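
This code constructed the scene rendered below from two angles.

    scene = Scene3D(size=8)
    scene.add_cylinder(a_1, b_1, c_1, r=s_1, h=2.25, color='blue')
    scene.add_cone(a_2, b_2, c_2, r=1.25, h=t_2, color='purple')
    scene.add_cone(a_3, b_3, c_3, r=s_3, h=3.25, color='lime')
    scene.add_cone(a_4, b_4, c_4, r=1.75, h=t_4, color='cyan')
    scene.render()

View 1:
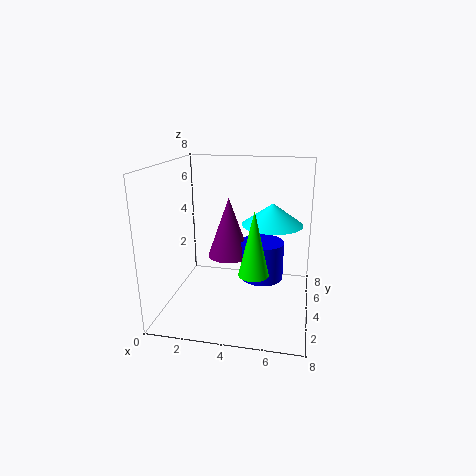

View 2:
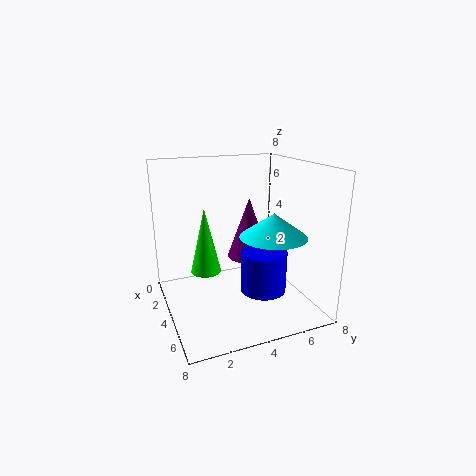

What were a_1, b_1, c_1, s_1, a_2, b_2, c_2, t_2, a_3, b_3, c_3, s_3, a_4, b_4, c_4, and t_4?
a_1 = 5.25, b_1 = 5, c_1 = 1.25, s_1 = 1.25, a_2 = 3.25, b_2 = 5, c_2 = 2.5, t_2 = 3.5, a_3 = 5.25, b_3 = 1.75, c_3 = 3, s_3 = 0.75, a_4 = 5.75, b_4 = 5.25, c_4 = 4.5, t_4 = 1.25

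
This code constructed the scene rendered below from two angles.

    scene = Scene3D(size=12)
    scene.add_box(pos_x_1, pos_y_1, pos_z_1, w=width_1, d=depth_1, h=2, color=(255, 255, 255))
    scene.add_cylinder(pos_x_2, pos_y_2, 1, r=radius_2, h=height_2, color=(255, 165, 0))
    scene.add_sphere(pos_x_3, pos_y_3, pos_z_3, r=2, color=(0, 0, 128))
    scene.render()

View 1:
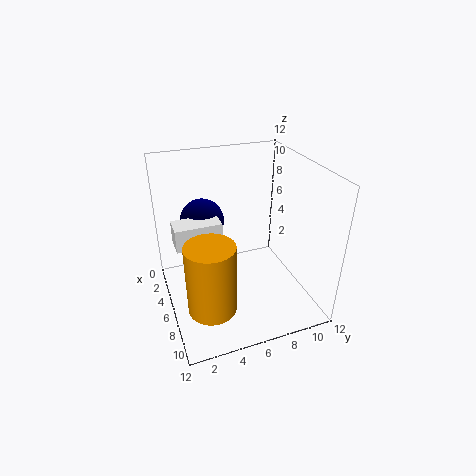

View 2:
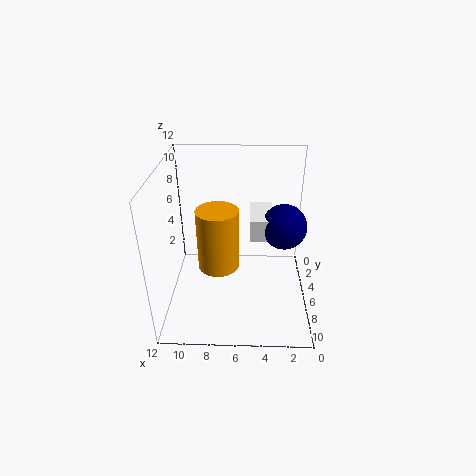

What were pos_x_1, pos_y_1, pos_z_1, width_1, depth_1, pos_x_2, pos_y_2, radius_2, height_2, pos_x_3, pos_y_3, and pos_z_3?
pos_x_1 = 3
pos_y_1 = 1
pos_z_1 = 5
width_1 = 2
depth_1 = 4
pos_x_2 = 8
pos_y_2 = 3
radius_2 = 2
height_2 = 6
pos_x_3 = 2
pos_y_3 = 4
pos_z_3 = 6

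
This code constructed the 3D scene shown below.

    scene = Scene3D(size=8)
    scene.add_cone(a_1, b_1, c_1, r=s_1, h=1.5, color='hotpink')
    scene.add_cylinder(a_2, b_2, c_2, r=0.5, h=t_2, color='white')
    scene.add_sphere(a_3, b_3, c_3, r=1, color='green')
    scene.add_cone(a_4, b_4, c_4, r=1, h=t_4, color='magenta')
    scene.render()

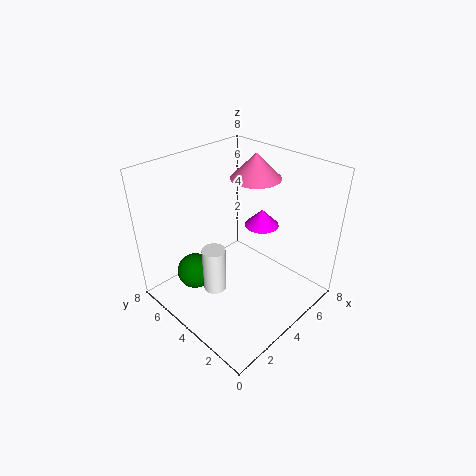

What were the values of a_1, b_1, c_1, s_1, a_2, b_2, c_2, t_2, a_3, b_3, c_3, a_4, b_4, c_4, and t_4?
a_1 = 6.5; b_1 = 5; c_1 = 6.5; s_1 = 1.5; a_2 = 0.5; b_2 = 2; c_2 = 4; t_2 = 2; a_3 = 2; b_3 = 5.5; c_3 = 2; a_4 = 6; b_4 = 4; c_4 = 4; t_4 = 1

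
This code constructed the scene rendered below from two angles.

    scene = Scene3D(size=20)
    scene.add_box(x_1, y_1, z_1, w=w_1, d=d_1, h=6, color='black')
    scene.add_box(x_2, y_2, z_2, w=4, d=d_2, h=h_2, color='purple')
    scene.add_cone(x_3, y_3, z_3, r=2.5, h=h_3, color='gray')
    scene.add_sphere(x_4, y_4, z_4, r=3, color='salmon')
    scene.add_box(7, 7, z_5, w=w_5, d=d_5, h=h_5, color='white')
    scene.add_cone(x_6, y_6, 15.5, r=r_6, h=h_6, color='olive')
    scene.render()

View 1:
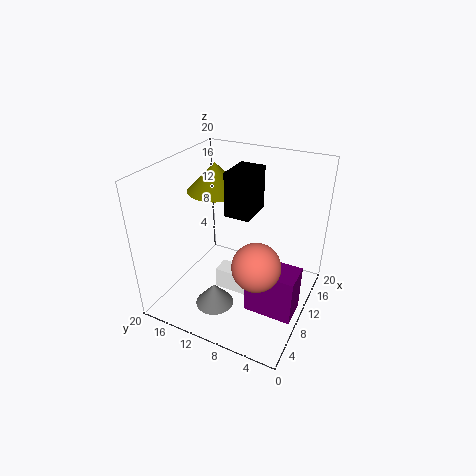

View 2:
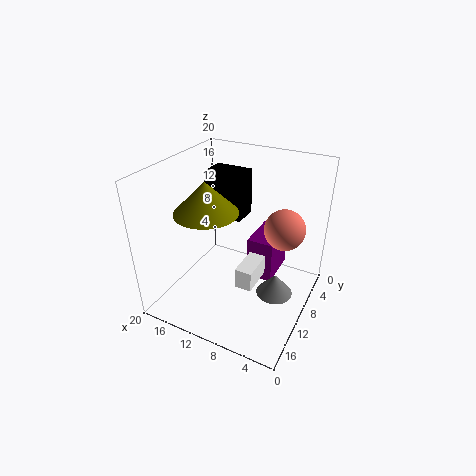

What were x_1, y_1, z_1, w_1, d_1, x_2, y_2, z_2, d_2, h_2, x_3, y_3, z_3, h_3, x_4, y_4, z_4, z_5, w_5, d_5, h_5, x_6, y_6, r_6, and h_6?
x_1 = 9, y_1 = 8, z_1 = 13.5, w_1 = 5, d_1 = 3.5, x_2 = 6, y_2 = 0.5, z_2 = 1.5, d_2 = 6.5, h_2 = 6.5, x_3 = 4, y_3 = 10.5, z_3 = 3, h_3 = 3, x_4 = 5, y_4 = 5, z_4 = 10, z_5 = 3, w_5 = 2.5, d_5 = 5, h_5 = 3, x_6 = 12, y_6 = 14.5, r_6 = 4, h_6 = 4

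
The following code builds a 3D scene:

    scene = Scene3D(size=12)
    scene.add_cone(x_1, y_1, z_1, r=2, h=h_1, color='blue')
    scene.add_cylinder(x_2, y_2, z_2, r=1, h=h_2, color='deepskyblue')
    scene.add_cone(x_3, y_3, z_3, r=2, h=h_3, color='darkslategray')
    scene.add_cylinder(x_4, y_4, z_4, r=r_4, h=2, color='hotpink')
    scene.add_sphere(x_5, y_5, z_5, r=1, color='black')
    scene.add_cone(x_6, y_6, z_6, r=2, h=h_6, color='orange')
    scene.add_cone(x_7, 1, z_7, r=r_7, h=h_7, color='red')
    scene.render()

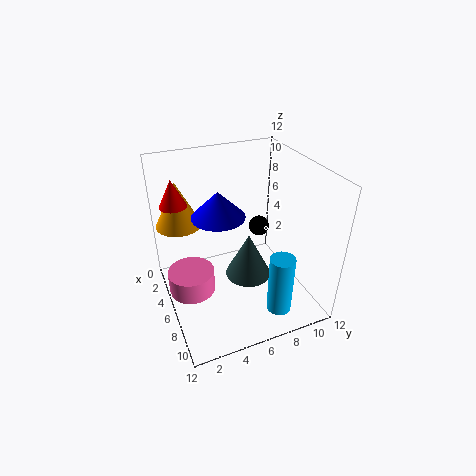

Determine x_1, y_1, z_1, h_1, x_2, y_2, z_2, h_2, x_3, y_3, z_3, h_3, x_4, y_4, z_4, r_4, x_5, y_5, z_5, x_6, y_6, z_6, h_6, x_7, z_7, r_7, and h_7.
x_1 = 7; y_1 = 4; z_1 = 9; h_1 = 2; x_2 = 10; y_2 = 8; z_2 = 1; h_2 = 5; x_3 = 6; y_3 = 7; z_3 = 2; h_3 = 4; x_4 = 5; y_4 = 2; z_4 = 1; r_4 = 2; x_5 = 2; y_5 = 10; z_5 = 4; x_6 = 2; y_6 = 2; z_6 = 6; h_6 = 4; x_7 = 6; z_7 = 10; r_7 = 1; h_7 = 2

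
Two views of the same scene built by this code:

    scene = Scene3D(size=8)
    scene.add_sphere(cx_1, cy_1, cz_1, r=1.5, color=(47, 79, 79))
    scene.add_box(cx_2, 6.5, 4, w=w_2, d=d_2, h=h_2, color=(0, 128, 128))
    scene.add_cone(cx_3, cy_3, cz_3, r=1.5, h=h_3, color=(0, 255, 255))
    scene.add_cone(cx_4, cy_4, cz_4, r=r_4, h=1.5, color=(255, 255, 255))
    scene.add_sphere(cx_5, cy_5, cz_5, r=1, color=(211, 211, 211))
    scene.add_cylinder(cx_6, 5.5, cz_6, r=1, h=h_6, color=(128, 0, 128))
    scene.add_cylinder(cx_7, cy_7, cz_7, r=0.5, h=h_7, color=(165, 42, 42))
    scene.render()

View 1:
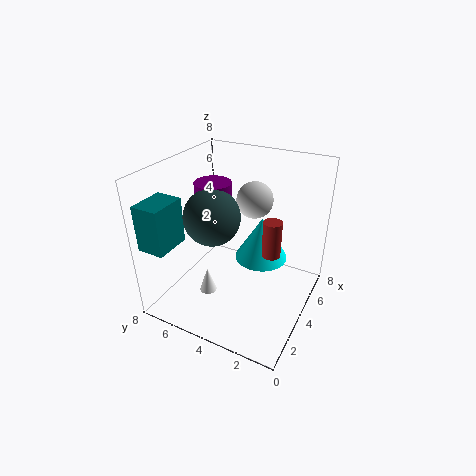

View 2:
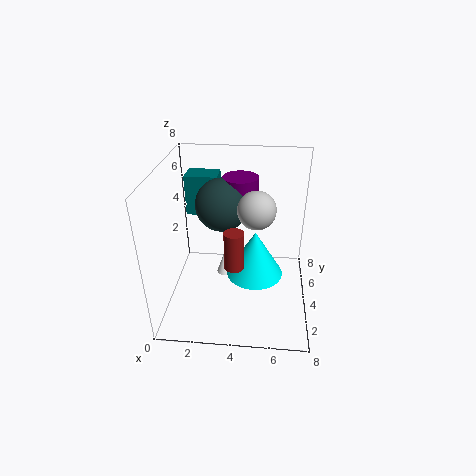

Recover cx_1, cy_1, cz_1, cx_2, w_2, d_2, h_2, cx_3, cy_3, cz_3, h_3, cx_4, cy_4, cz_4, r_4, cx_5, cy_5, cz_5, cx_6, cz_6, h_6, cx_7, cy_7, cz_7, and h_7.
cx_1 = 3; cy_1 = 5; cz_1 = 5.5; cx_2 = 0.5; w_2 = 2; d_2 = 1.5; h_2 = 2.5; cx_3 = 5; cy_3 = 3; cz_3 = 2.5; h_3 = 2.5; cx_4 = 3; cy_4 = 5.5; cz_4 = 0.5; r_4 = 0.5; cx_5 = 5; cy_5 = 3.5; cz_5 = 6; cx_6 = 4; cz_6 = 5.5; h_6 = 1.5; cx_7 = 4; cy_7 = 2; cz_7 = 3.5; h_7 = 2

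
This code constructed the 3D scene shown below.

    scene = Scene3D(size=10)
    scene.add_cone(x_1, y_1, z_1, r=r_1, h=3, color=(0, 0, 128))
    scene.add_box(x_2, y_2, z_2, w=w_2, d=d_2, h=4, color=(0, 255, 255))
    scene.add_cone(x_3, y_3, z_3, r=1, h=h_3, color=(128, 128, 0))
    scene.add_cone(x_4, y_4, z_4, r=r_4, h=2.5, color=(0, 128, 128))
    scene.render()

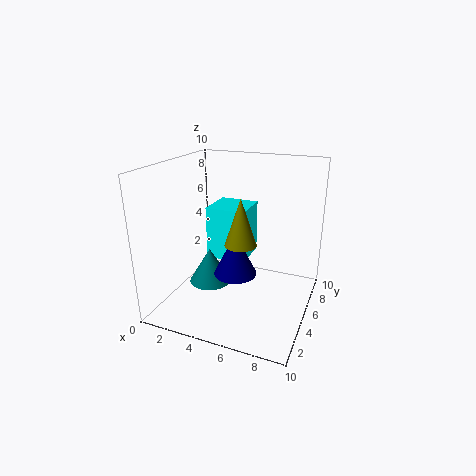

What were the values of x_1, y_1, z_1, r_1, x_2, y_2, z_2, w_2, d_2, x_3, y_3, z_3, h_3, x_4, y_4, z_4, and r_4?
x_1 = 5, y_1 = 4.5, z_1 = 2.5, r_1 = 1.5, x_2 = 2, y_2 = 6, z_2 = 2.5, w_2 = 3, d_2 = 3, x_3 = 6, y_3 = 3, z_3 = 5.5, h_3 = 3, x_4 = 3, y_4 = 4.5, z_4 = 1.5, r_4 = 1.5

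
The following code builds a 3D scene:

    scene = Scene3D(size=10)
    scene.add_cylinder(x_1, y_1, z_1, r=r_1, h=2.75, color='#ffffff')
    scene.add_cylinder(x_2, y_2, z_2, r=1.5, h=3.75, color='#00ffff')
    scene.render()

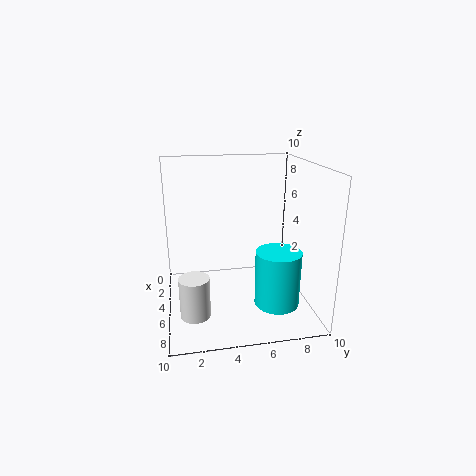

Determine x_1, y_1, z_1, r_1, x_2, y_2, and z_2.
x_1 = 7, y_1 = 1.75, z_1 = 0.5, r_1 = 1, x_2 = 7.25, y_2 = 7.25, z_2 = 1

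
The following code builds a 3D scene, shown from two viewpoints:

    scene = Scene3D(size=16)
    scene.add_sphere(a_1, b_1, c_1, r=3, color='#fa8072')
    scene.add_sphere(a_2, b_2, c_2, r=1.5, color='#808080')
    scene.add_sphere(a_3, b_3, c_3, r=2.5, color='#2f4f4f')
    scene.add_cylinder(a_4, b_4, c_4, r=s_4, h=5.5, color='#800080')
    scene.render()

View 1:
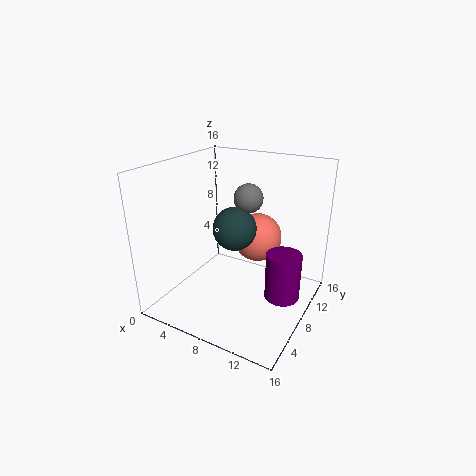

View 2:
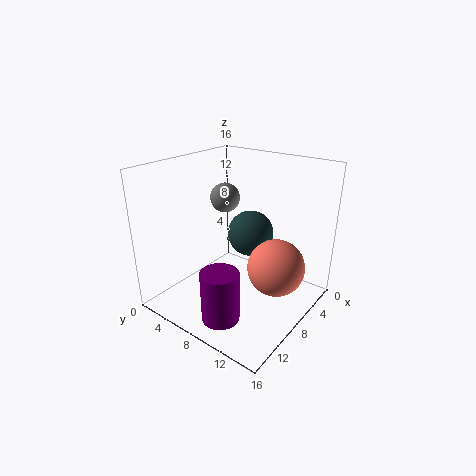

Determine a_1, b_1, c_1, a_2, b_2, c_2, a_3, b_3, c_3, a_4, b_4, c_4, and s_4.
a_1 = 8, b_1 = 13, c_1 = 6, a_2 = 9.5, b_2 = 7.5, c_2 = 13, a_3 = 7, b_3 = 9, c_3 = 8.5, a_4 = 13, b_4 = 9.5, c_4 = 1, s_4 = 2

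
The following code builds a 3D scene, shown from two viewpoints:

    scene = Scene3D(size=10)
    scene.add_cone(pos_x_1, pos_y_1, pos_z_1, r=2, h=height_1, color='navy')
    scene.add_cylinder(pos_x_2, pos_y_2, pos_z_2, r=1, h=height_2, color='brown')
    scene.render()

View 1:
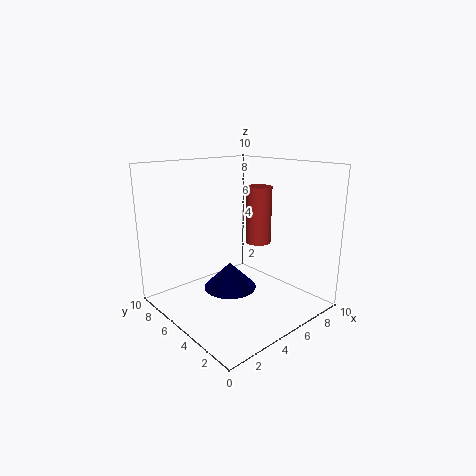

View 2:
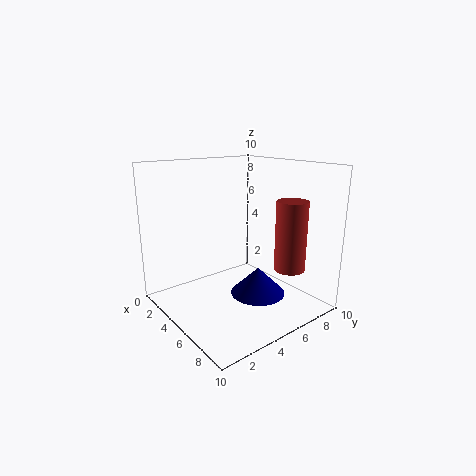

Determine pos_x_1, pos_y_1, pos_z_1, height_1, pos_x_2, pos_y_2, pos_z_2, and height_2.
pos_x_1 = 5.5, pos_y_1 = 6.5, pos_z_1 = 0.5, height_1 = 2, pos_x_2 = 8.5, pos_y_2 = 6.5, pos_z_2 = 3.5, height_2 = 4.5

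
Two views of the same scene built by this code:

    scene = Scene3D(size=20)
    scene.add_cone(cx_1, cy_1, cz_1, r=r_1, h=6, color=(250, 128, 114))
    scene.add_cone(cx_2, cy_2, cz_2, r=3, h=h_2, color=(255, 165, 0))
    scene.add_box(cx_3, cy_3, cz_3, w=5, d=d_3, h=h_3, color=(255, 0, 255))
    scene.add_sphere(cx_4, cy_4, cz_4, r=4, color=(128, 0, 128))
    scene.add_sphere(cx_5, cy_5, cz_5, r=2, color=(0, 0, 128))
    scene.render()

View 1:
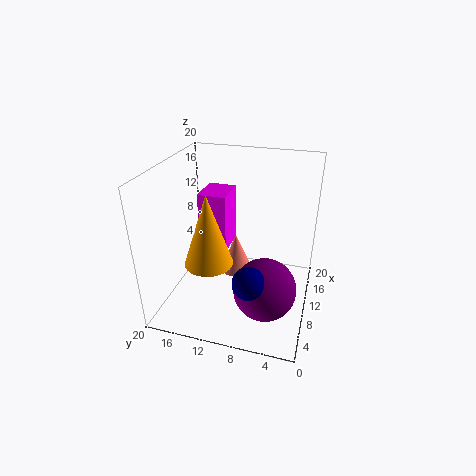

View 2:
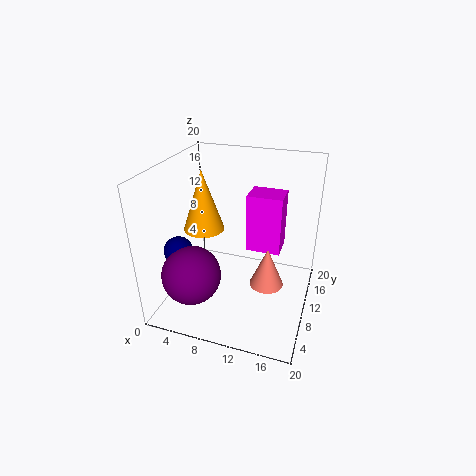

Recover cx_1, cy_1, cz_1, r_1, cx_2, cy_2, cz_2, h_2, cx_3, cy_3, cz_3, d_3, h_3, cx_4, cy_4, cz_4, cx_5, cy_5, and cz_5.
cx_1 = 14
cy_1 = 11.5
cz_1 = 2
r_1 = 2.5
cx_2 = 4
cy_2 = 12
cz_2 = 9.5
h_2 = 9
cx_3 = 10.5
cy_3 = 12
cz_3 = 7
d_3 = 4
h_3 = 8.5
cx_4 = 5
cy_4 = 5
cz_4 = 6
cx_5 = 2.5
cy_5 = 6.5
cz_5 = 8.5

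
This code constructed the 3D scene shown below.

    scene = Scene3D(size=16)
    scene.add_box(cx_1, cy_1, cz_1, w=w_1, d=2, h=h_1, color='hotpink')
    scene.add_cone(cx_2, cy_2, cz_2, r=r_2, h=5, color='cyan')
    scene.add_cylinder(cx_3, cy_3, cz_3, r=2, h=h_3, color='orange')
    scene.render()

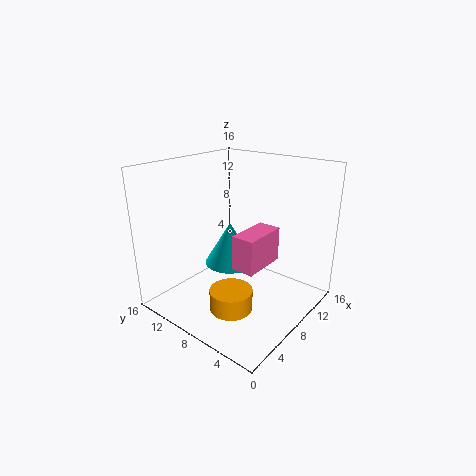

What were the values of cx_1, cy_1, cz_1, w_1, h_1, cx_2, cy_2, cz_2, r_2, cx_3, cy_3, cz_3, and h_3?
cx_1 = 1, cy_1 = 1, cz_1 = 9, w_1 = 4, h_1 = 3, cx_2 = 9, cy_2 = 10, cz_2 = 4, r_2 = 3, cx_3 = 2, cy_3 = 4, cz_3 = 4, h_3 = 2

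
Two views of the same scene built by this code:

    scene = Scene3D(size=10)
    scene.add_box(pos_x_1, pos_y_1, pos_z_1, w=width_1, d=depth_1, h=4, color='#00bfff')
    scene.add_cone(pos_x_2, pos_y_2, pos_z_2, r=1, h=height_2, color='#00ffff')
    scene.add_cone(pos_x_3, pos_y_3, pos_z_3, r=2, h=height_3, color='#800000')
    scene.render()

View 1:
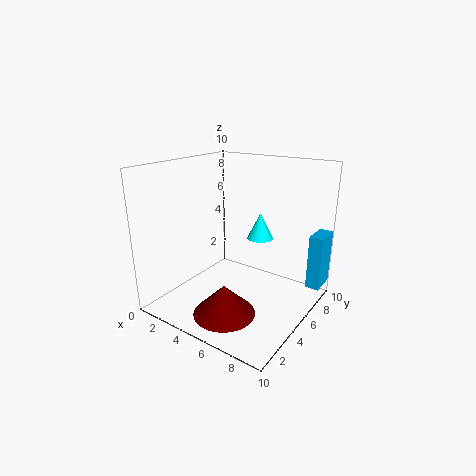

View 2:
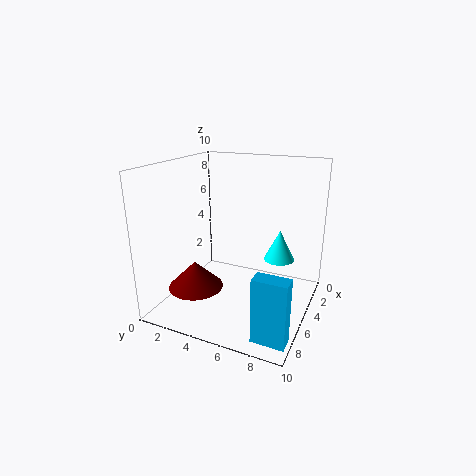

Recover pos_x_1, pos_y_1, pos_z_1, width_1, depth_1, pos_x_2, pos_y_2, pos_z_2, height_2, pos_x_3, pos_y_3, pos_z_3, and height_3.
pos_x_1 = 9; pos_y_1 = 8; pos_z_1 = 1; width_1 = 1; depth_1 = 2; pos_x_2 = 5; pos_y_2 = 8; pos_z_2 = 4; height_2 = 2; pos_x_3 = 6; pos_y_3 = 2; pos_z_3 = 1; height_3 = 2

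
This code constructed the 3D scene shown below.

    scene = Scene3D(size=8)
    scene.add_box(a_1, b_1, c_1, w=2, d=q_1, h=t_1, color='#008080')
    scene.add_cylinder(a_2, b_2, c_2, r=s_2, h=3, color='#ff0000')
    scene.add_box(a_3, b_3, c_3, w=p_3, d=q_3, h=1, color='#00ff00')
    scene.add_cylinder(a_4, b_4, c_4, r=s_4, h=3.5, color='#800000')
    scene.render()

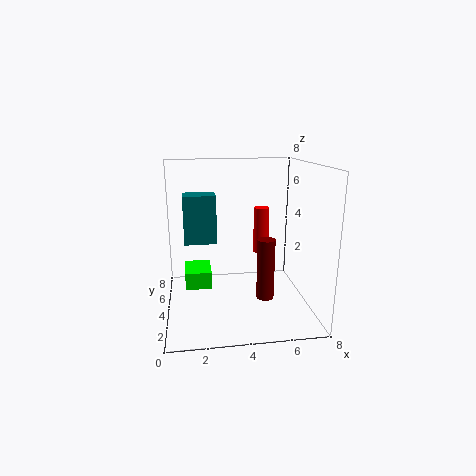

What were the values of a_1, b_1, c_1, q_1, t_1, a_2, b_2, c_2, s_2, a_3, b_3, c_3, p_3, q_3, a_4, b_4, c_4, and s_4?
a_1 = 1; b_1 = 6; c_1 = 3; q_1 = 1.5; t_1 = 3; a_2 = 6; b_2 = 7; c_2 = 2; s_2 = 0.5; a_3 = 1; b_3 = 4; c_3 = 1; p_3 = 1.5; q_3 = 2; a_4 = 5.5; b_4 = 3.5; c_4 = 0.5; s_4 = 0.5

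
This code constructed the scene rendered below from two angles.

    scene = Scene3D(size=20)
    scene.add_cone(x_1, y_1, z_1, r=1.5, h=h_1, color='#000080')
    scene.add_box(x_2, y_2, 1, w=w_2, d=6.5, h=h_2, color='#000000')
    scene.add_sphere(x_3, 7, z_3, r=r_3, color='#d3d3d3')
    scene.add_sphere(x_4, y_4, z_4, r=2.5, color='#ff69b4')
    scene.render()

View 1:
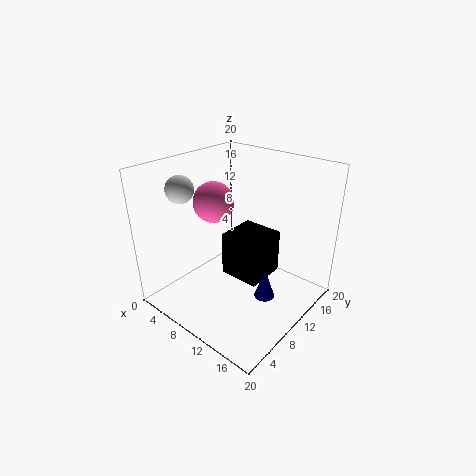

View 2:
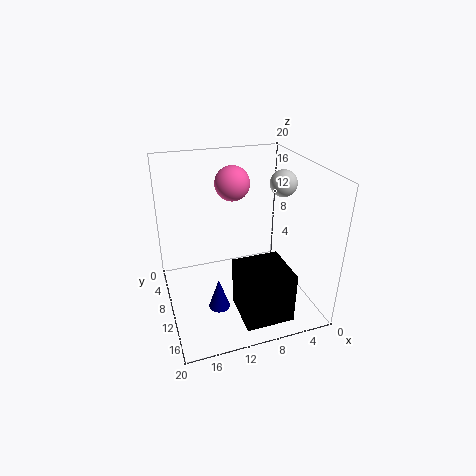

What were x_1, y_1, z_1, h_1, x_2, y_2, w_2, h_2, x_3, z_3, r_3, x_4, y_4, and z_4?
x_1 = 13.5; y_1 = 12; z_1 = 0.5; h_1 = 4.5; x_2 = 5; y_2 = 12; w_2 = 6.5; h_2 = 7; x_3 = 2; z_3 = 16; r_3 = 2; x_4 = 9.5; y_4 = 6; z_4 = 16.5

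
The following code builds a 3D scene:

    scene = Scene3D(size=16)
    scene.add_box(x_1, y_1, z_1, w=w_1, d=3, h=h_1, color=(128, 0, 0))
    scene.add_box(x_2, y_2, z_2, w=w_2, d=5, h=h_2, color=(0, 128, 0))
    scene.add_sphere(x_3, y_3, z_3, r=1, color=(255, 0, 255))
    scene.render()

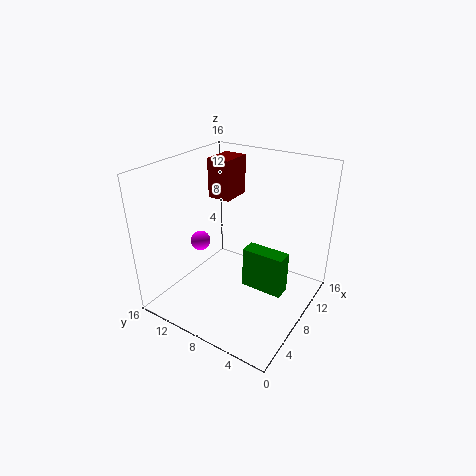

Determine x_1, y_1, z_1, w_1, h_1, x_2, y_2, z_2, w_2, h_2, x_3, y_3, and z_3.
x_1 = 12; y_1 = 12; z_1 = 10; w_1 = 4; h_1 = 5; x_2 = 9; y_2 = 3; z_2 = 1; w_2 = 2; h_2 = 5; x_3 = 4; y_3 = 10; z_3 = 9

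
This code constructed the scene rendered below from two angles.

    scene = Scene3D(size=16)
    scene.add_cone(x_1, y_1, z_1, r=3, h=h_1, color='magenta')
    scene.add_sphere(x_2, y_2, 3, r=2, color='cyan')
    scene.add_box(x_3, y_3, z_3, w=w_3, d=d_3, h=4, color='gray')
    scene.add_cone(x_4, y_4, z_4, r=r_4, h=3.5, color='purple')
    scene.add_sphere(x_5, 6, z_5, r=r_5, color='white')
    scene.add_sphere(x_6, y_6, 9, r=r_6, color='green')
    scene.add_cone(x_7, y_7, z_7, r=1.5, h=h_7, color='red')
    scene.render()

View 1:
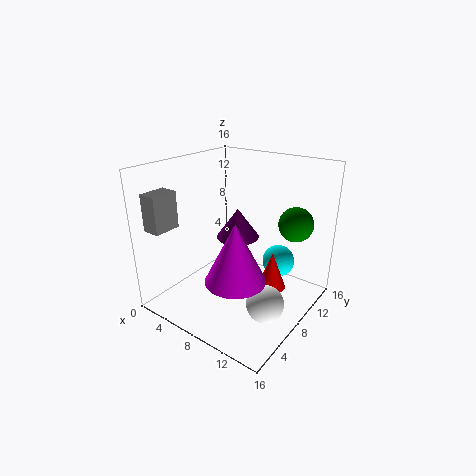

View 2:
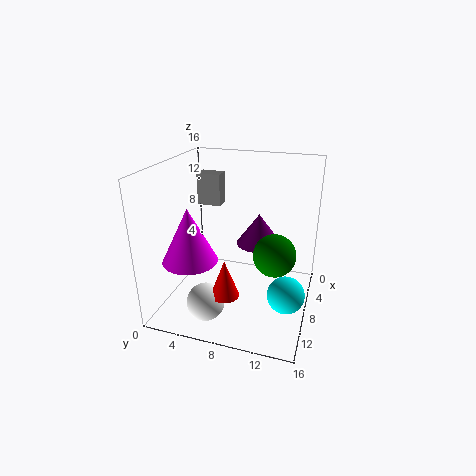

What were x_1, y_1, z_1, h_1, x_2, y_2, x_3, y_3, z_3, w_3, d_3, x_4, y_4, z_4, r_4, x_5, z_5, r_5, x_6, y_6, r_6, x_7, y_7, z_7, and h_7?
x_1 = 11, y_1 = 3.5, z_1 = 6, h_1 = 6, x_2 = 10, y_2 = 14, x_3 = 1, y_3 = 1, z_3 = 9.5, w_3 = 2, d_3 = 3, x_4 = 6.5, y_4 = 10, z_4 = 7, r_4 = 2.5, x_5 = 13, z_5 = 2.5, r_5 = 2, x_6 = 12.5, y_6 = 13, r_6 = 2, x_7 = 12.5, y_7 = 8, z_7 = 3.5, h_7 = 4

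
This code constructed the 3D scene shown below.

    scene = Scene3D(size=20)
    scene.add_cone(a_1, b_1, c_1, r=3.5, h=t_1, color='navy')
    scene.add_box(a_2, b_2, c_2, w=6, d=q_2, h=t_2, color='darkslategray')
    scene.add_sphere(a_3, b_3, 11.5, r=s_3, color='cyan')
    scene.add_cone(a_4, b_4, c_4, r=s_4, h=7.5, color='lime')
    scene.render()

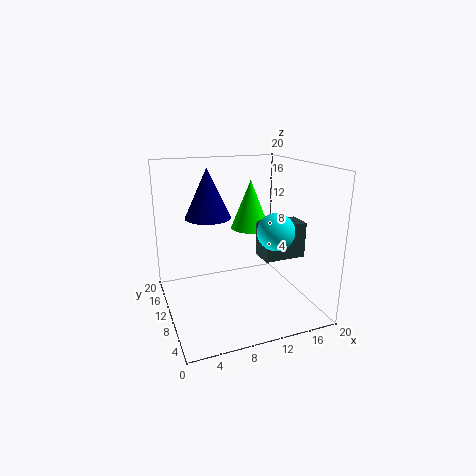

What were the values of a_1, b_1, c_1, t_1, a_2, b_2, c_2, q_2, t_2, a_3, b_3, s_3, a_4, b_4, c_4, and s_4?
a_1 = 7.5; b_1 = 16; c_1 = 11.5; t_1 = 7.5; a_2 = 13; b_2 = 7; c_2 = 7; q_2 = 3.5; t_2 = 5; a_3 = 14; b_3 = 6.5; s_3 = 2.5; a_4 = 14; b_4 = 15; c_4 = 9.5; s_4 = 3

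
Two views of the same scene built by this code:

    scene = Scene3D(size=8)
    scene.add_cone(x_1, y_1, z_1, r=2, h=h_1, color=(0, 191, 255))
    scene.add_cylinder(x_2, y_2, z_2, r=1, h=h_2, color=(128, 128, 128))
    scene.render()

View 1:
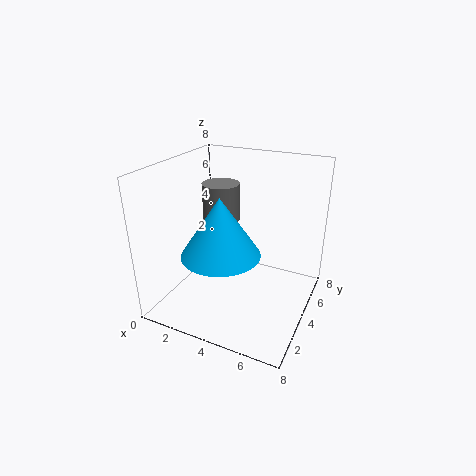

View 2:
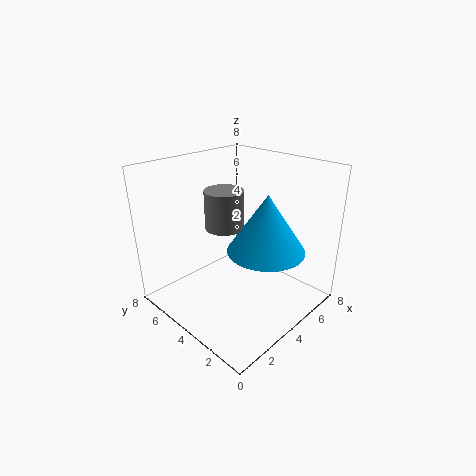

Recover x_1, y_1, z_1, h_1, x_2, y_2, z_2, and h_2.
x_1 = 4, y_1 = 2, z_1 = 4, h_1 = 3, x_2 = 3, y_2 = 4, z_2 = 5, h_2 = 2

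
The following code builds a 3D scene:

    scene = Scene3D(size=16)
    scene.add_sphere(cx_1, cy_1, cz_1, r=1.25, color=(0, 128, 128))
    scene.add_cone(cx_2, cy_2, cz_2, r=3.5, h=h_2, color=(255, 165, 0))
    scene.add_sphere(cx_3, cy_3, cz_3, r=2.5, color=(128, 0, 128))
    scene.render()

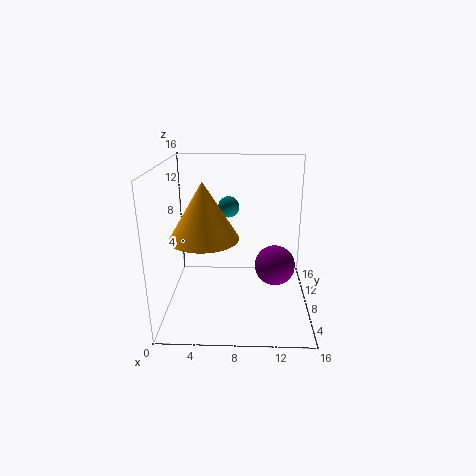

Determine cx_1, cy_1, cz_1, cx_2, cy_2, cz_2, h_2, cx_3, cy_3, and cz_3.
cx_1 = 6.75, cy_1 = 11.5, cz_1 = 10.5, cx_2 = 4.75, cy_2 = 4.75, cz_2 = 9.25, h_2 = 5.75, cx_3 = 12.5, cy_3 = 11.25, cz_3 = 3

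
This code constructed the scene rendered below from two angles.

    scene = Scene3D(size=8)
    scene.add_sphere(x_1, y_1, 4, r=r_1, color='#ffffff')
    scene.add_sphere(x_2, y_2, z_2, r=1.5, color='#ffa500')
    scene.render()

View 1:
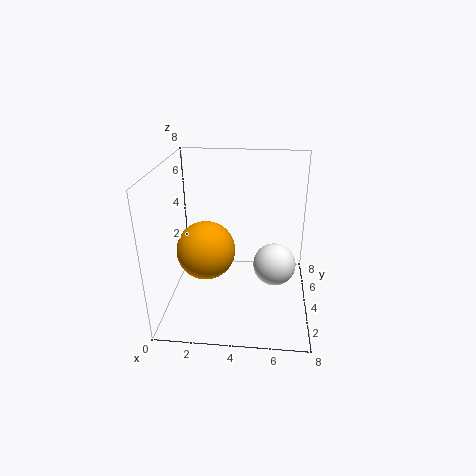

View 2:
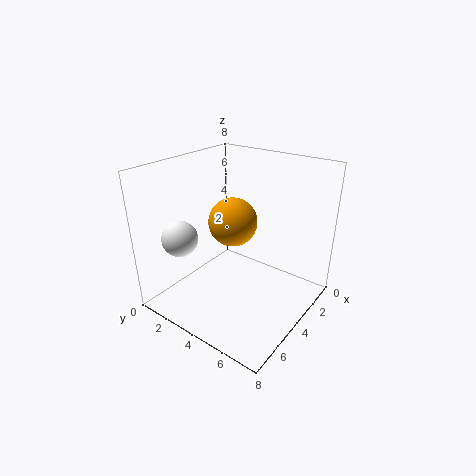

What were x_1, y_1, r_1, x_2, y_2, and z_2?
x_1 = 6; y_1 = 1.5; r_1 = 1; x_2 = 2.5; y_2 = 2.5; z_2 = 4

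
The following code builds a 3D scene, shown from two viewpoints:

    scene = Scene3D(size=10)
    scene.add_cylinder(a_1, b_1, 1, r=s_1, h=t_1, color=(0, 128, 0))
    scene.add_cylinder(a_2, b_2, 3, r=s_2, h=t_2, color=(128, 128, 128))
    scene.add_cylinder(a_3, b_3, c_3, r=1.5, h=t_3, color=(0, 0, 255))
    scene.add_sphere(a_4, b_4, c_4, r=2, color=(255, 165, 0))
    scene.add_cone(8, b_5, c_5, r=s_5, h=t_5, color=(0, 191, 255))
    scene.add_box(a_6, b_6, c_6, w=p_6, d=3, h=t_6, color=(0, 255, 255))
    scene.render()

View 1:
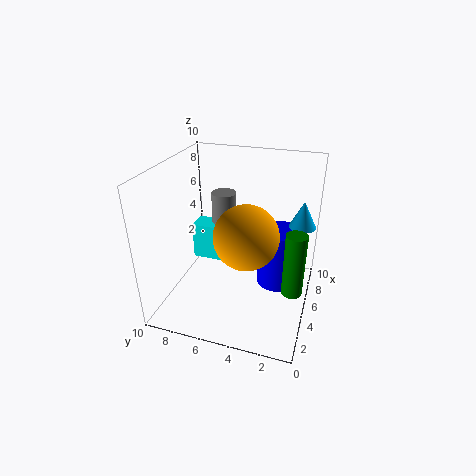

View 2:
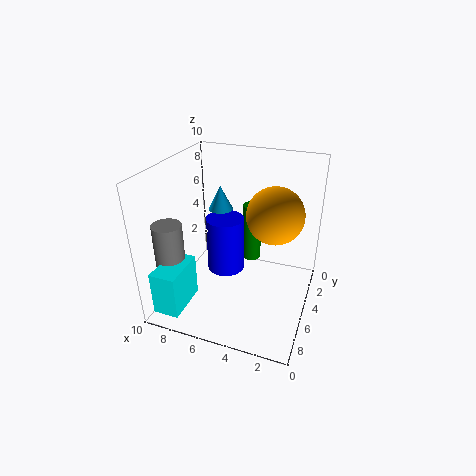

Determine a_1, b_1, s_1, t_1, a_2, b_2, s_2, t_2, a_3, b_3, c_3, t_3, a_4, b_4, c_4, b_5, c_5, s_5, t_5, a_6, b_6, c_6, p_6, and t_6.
a_1 = 5.25; b_1 = 1; s_1 = 0.75; t_1 = 4.75; a_2 = 9; b_2 = 7.5; s_2 = 1; t_2 = 3.5; a_3 = 7; b_3 = 2.5; c_3 = 0.5; t_3 = 4.5; a_4 = 2.75; b_4 = 3.75; c_4 = 6.5; b_5 = 1; c_5 = 5; s_5 = 1; t_5 = 2; a_6 = 7.5; b_6 = 6.75; c_6 = 1; p_6 = 1.75; t_6 = 3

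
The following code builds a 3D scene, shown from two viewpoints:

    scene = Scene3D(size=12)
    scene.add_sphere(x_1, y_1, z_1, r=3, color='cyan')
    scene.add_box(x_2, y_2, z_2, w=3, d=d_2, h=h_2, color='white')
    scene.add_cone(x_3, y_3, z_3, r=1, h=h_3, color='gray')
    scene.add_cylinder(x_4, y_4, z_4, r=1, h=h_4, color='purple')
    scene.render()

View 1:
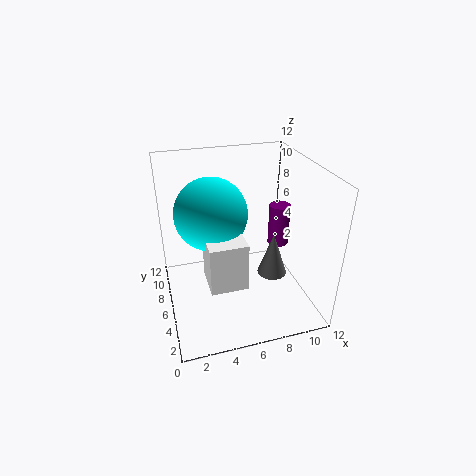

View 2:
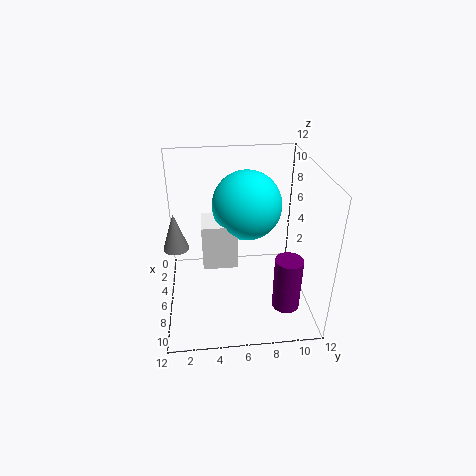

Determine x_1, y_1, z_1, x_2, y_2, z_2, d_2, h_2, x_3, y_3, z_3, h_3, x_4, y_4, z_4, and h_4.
x_1 = 4; y_1 = 7; z_1 = 8; x_2 = 3; y_2 = 3; z_2 = 3; d_2 = 3; h_2 = 4; x_3 = 7; y_3 = 1; z_3 = 6; h_3 = 3; x_4 = 11; y_4 = 9; z_4 = 3; h_4 = 4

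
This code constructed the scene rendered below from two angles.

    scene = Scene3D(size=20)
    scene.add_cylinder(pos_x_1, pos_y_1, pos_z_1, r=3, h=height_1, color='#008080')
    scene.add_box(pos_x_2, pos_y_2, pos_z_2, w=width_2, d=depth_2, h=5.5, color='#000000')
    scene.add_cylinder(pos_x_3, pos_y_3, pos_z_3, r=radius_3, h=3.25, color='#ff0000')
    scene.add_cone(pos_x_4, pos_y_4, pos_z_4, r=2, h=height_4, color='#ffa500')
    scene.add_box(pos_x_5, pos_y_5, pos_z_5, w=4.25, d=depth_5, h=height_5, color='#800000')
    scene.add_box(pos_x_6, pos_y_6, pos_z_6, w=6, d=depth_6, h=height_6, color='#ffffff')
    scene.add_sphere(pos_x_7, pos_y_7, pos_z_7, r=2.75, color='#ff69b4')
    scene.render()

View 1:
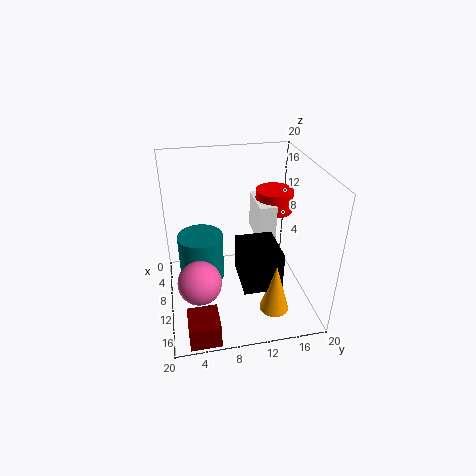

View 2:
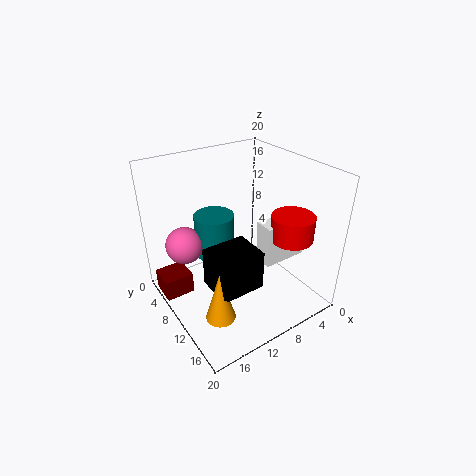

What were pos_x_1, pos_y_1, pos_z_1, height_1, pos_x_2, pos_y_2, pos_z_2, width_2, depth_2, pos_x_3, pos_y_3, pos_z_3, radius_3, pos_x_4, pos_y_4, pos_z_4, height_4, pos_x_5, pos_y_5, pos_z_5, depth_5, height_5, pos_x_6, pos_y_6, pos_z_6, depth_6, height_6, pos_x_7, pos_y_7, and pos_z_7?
pos_x_1 = 10.75
pos_y_1 = 4.75
pos_z_1 = 5
height_1 = 6.5
pos_x_2 = 9.25
pos_y_2 = 9.75
pos_z_2 = 4.5
width_2 = 6.25
depth_2 = 5.25
pos_x_3 = 6
pos_y_3 = 16.25
pos_z_3 = 11.75
radius_3 = 2.75
pos_x_4 = 15.5
pos_y_4 = 14
pos_z_4 = 1.5
height_4 = 7
pos_x_5 = 15.5
pos_y_5 = 2
pos_z_5 = 0.25
depth_5 = 4
height_5 = 3.25
pos_x_6 = 3.25
pos_y_6 = 13.25
pos_z_6 = 8.25
depth_6 = 2.5
height_6 = 5.5
pos_x_7 = 15.5
pos_y_7 = 4
pos_z_7 = 7.5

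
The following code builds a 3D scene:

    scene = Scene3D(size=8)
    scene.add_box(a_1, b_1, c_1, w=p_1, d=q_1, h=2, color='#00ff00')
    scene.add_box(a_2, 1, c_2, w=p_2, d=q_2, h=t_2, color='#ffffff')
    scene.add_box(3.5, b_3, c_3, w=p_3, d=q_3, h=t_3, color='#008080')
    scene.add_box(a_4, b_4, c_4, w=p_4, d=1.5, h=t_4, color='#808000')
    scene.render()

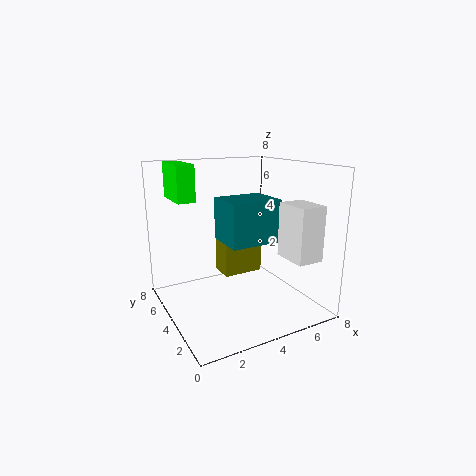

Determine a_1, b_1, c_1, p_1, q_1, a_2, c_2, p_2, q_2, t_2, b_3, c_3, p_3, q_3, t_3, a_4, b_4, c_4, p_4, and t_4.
a_1 = 1, b_1 = 5, c_1 = 6, p_1 = 1, q_1 = 2.5, a_2 = 6, c_2 = 3, p_2 = 1.5, q_2 = 2, t_2 = 3, b_3 = 3.5, c_3 = 3.5, p_3 = 3, q_3 = 2.5, t_3 = 2.5, a_4 = 4, b_4 = 5.5, c_4 = 1, p_4 = 2.5, t_4 = 3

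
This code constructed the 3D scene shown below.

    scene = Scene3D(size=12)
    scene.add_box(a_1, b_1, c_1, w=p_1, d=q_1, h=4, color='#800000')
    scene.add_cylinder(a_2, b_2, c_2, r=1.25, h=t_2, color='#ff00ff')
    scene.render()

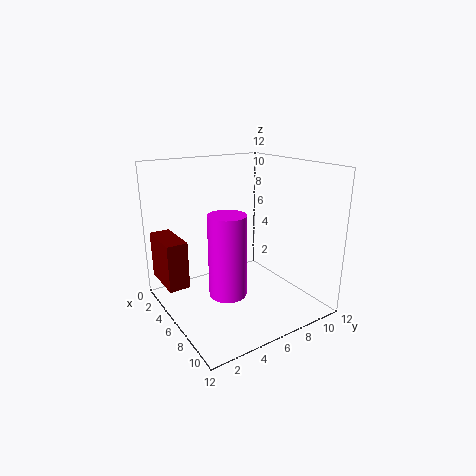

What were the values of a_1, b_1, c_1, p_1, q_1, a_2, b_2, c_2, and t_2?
a_1 = 0.75, b_1 = 0.25, c_1 = 2, p_1 = 4, q_1 = 1.75, a_2 = 10.5, b_2 = 2.25, c_2 = 4.25, t_2 = 5.5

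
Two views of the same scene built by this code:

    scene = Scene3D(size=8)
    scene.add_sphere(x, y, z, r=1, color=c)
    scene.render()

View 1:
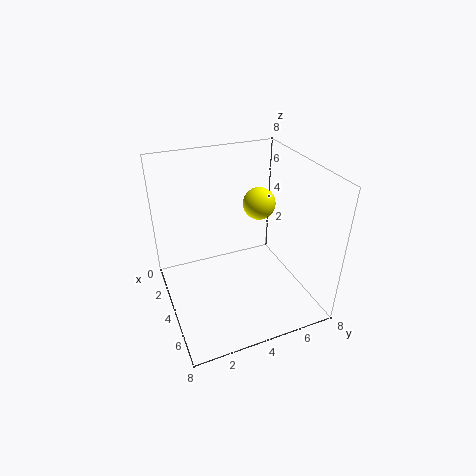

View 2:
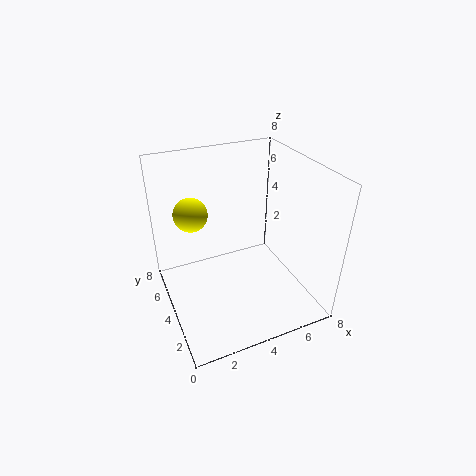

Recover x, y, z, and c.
x = 2, y = 6.25, z = 4.75, c = 'yellow'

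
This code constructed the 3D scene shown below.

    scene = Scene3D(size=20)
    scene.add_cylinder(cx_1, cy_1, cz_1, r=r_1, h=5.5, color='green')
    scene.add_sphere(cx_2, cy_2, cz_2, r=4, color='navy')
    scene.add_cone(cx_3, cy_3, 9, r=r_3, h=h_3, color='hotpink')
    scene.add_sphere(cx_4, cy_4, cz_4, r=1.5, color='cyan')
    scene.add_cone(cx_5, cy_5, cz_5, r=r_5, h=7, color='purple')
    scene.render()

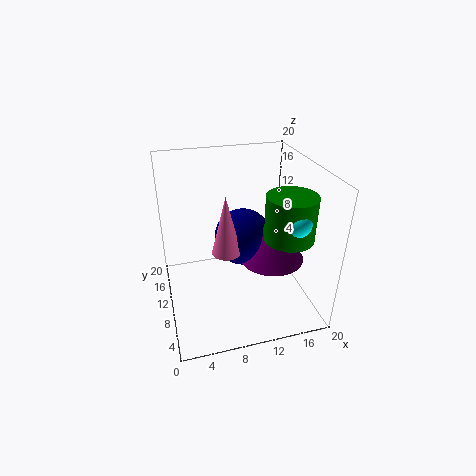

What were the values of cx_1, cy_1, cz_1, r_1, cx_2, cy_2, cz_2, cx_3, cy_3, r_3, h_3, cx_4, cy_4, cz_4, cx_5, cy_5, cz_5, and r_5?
cx_1 = 14.5
cy_1 = 3.5
cz_1 = 13
r_1 = 3
cx_2 = 11
cy_2 = 11
cz_2 = 9.5
cx_3 = 8
cy_3 = 8.5
r_3 = 2
h_3 = 8
cx_4 = 14.5
cy_4 = 1.5
cz_4 = 16
cx_5 = 14.5
cy_5 = 8.5
cz_5 = 7
r_5 = 4.5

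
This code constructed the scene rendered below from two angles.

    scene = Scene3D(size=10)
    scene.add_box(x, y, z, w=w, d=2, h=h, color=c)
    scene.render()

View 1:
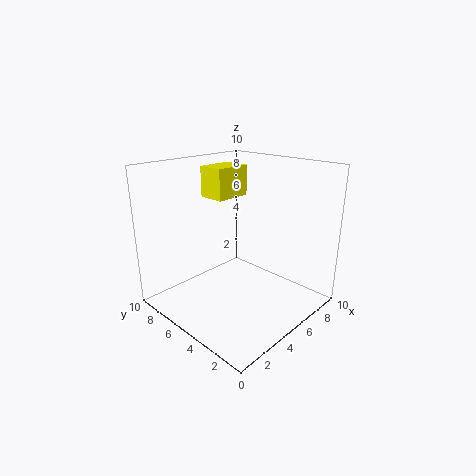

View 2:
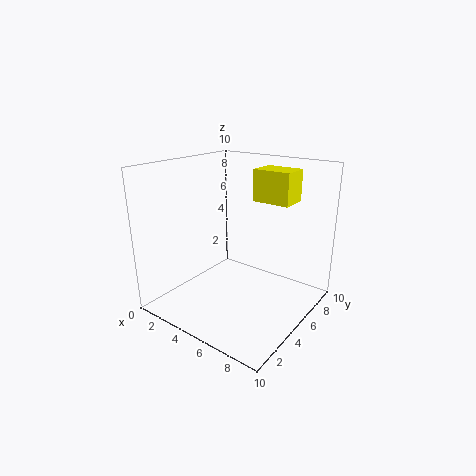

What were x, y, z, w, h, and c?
x = 5
y = 6.75
z = 7.25
w = 2.75
h = 2.25
c = 'yellow'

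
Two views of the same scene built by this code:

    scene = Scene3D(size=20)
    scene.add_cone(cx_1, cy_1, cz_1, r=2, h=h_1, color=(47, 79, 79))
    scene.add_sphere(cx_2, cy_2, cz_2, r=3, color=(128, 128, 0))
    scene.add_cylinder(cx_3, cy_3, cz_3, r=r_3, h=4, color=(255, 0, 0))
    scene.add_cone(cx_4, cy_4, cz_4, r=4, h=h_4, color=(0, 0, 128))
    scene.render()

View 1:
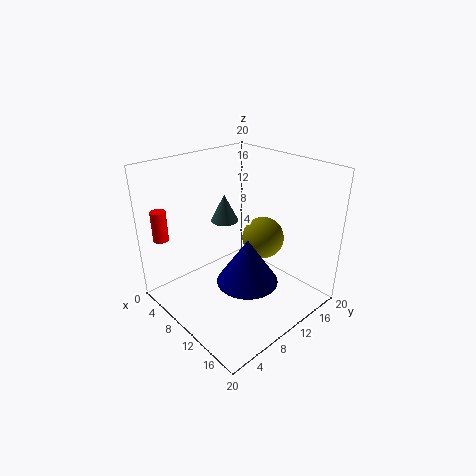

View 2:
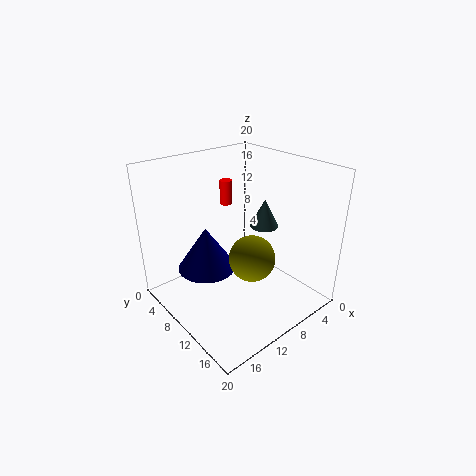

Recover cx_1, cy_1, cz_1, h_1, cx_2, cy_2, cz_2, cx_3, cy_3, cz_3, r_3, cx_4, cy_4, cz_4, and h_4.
cx_1 = 6; cy_1 = 11; cz_1 = 11; h_1 = 4; cx_2 = 11; cy_2 = 14; cz_2 = 9; cx_3 = 5; cy_3 = 1; cz_3 = 11; r_3 = 1; cx_4 = 14; cy_4 = 8; cz_4 = 6; h_4 = 6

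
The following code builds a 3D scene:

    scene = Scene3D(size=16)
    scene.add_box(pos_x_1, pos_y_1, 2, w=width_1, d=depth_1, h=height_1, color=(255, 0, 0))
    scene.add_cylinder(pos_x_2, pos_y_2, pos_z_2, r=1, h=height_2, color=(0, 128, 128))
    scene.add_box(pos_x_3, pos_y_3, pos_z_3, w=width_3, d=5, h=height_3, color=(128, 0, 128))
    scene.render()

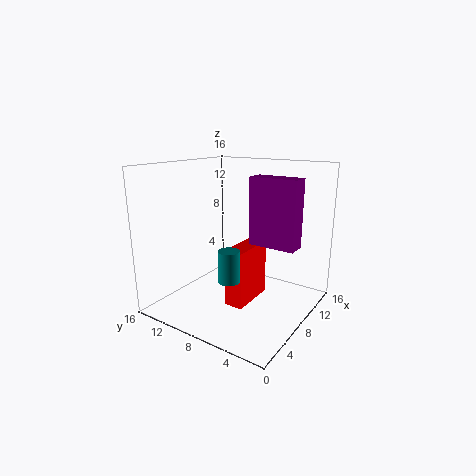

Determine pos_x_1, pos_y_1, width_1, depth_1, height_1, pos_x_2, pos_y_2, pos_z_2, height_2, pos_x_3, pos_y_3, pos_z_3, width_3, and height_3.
pos_x_1 = 4
pos_y_1 = 5
width_1 = 5
depth_1 = 2
height_1 = 6
pos_x_2 = 2
pos_y_2 = 5
pos_z_2 = 6
height_2 = 3
pos_x_3 = 7
pos_y_3 = 1
pos_z_3 = 8
width_3 = 2
height_3 = 7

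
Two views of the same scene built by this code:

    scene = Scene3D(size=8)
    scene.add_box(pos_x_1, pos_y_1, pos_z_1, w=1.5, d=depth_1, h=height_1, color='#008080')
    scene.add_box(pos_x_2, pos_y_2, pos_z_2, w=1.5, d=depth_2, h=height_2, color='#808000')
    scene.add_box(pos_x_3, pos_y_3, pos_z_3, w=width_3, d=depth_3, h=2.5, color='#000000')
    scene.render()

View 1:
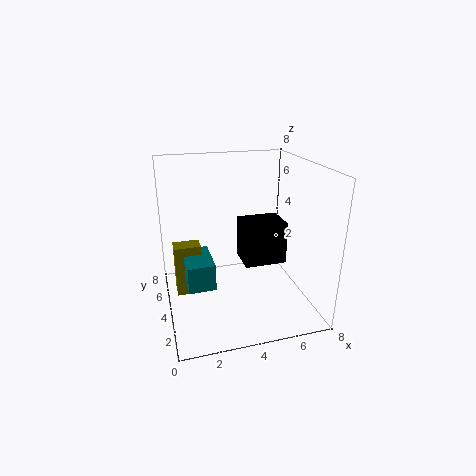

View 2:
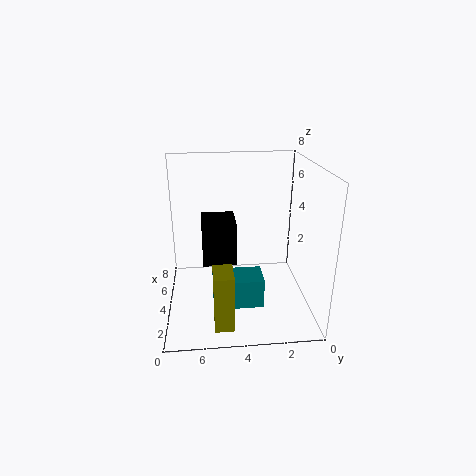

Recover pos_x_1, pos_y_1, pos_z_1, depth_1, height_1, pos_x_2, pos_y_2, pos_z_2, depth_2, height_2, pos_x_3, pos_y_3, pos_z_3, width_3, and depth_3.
pos_x_1 = 1, pos_y_1 = 3, pos_z_1 = 1.5, depth_1 = 2.5, height_1 = 1.5, pos_x_2 = 0.5, pos_y_2 = 4.5, pos_z_2 = 0.5, depth_2 = 1, height_2 = 3, pos_x_3 = 4.5, pos_y_3 = 4, pos_z_3 = 2, width_3 = 2.5, depth_3 = 2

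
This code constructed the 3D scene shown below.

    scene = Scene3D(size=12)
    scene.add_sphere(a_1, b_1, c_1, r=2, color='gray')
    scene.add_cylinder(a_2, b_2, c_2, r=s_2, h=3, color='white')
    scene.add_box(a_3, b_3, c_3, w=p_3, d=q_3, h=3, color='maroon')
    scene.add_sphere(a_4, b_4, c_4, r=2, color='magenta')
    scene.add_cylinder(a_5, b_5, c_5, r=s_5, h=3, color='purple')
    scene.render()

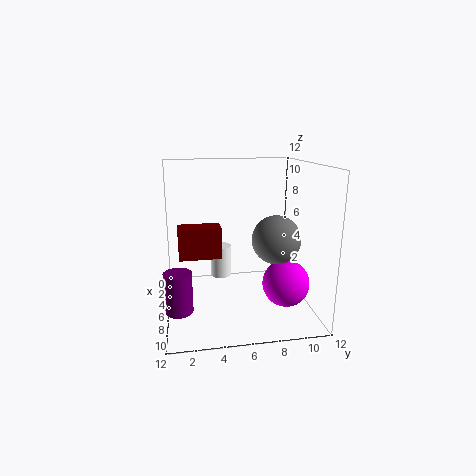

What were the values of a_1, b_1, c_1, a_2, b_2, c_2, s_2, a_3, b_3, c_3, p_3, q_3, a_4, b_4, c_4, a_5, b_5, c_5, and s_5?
a_1 = 7; b_1 = 9; c_1 = 6; a_2 = 2; b_2 = 5; c_2 = 1; s_2 = 1; a_3 = 1; b_3 = 1; c_3 = 3; p_3 = 2; q_3 = 4; a_4 = 7; b_4 = 10; c_4 = 2; a_5 = 10; b_5 = 1; c_5 = 2; s_5 = 1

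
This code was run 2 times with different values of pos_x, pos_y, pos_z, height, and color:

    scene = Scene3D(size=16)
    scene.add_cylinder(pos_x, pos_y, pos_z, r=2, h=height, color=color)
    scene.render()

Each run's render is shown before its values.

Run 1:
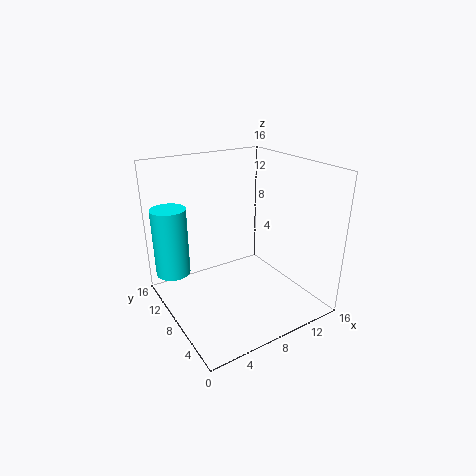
pos_x = 2
pos_y = 13
pos_z = 3
height = 8
color = 'cyan'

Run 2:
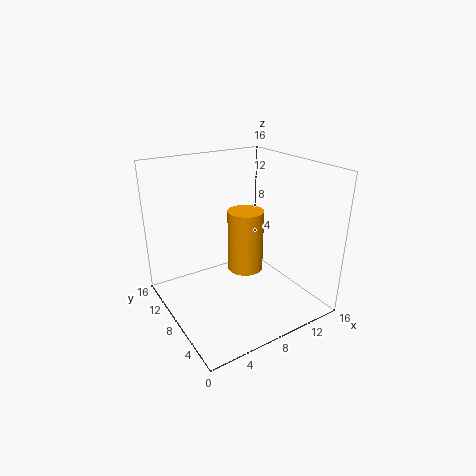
pos_x = 9
pos_y = 8
pos_z = 4
height = 7
color = 'orange'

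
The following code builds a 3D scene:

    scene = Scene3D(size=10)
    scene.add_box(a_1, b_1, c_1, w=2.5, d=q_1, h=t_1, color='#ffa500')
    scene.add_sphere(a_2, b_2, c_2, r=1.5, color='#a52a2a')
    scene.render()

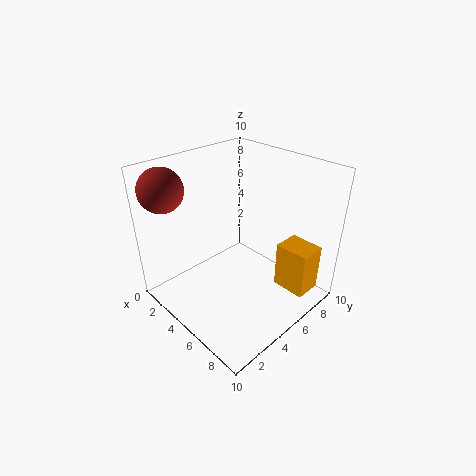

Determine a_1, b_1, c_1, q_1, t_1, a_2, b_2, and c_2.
a_1 = 6.5, b_1 = 7.5, c_1 = 0.5, q_1 = 2, t_1 = 3.5, a_2 = 1.5, b_2 = 1.5, c_2 = 8.5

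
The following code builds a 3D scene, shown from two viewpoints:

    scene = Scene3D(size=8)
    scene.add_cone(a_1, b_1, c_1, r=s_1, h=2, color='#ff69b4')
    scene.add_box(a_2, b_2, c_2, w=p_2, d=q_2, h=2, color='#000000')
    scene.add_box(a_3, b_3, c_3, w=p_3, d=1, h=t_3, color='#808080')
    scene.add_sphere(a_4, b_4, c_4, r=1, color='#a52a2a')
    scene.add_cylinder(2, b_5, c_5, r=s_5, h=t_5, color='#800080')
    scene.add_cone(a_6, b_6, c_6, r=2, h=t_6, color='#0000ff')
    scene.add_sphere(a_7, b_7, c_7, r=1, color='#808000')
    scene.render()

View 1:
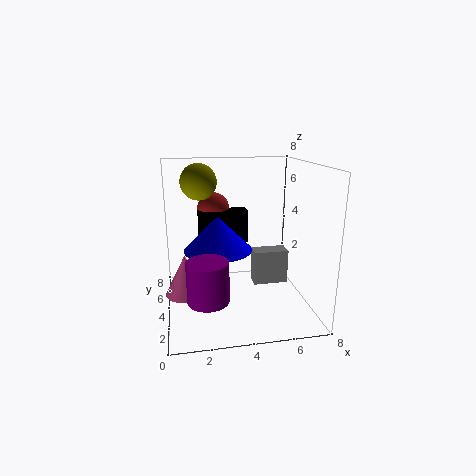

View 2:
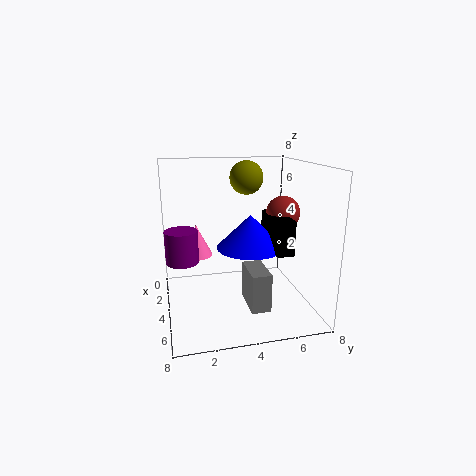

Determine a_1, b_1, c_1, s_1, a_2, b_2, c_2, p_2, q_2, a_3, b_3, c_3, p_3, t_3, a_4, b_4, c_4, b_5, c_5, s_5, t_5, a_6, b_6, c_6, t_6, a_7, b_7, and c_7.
a_1 = 1, b_1 = 2, c_1 = 2, s_1 = 1, a_2 = 2, b_2 = 6, c_2 = 3, p_2 = 3, q_2 = 1, a_3 = 5, b_3 = 4, c_3 = 1, p_3 = 2, t_3 = 2, a_4 = 3, b_4 = 7, c_4 = 5, b_5 = 1, c_5 = 2, s_5 = 1, t_5 = 2, a_6 = 3, b_6 = 5, c_6 = 3, t_6 = 2, a_7 = 2, b_7 = 5, c_7 = 7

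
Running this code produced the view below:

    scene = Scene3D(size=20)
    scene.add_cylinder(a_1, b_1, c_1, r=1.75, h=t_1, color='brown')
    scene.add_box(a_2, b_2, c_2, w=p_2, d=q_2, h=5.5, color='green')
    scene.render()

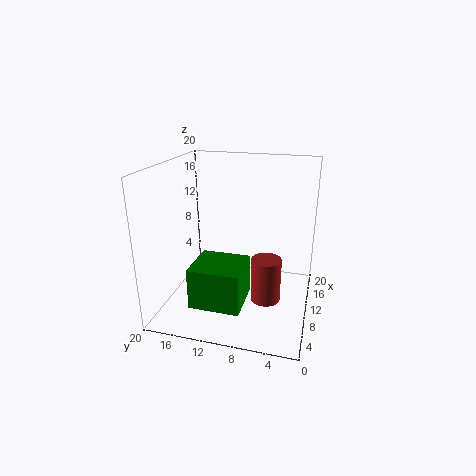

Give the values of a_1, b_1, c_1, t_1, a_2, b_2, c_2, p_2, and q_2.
a_1 = 3.25
b_1 = 4.75
c_1 = 5.5
t_1 = 5.25
a_2 = 2.75
b_2 = 8
c_2 = 2.5
p_2 = 6.25
q_2 = 6.75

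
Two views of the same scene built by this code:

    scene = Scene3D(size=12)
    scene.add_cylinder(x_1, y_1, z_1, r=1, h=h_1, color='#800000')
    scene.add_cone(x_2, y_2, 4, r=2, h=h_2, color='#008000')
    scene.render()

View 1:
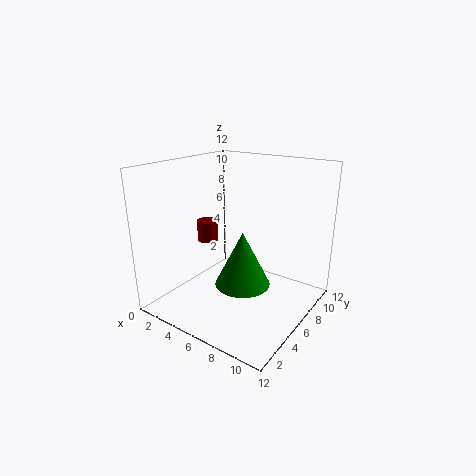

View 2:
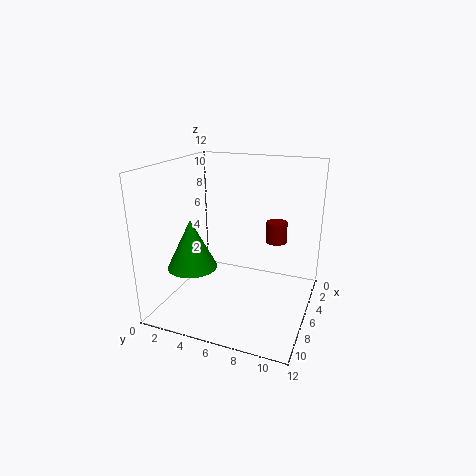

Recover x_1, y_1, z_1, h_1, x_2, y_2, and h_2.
x_1 = 1
y_1 = 8
z_1 = 4
h_1 = 2
x_2 = 8.5
y_2 = 3
h_2 = 4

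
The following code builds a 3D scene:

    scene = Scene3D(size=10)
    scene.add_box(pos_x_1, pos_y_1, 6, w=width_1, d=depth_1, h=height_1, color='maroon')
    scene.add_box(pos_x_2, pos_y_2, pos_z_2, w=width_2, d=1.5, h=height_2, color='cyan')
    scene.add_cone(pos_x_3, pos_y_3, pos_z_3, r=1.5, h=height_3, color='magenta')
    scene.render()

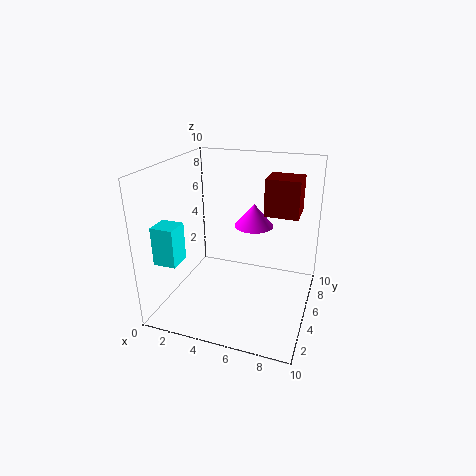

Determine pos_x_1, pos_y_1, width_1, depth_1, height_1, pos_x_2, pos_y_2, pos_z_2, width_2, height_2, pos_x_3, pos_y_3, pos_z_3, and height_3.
pos_x_1 = 6.25, pos_y_1 = 7, width_1 = 2.5, depth_1 = 2.25, height_1 = 2.75, pos_x_2 = 0.75, pos_y_2 = 1, pos_z_2 = 4.25, width_2 = 1.5, height_2 = 2.5, pos_x_3 = 5.25, pos_y_3 = 8, pos_z_3 = 4.75, height_3 = 1.75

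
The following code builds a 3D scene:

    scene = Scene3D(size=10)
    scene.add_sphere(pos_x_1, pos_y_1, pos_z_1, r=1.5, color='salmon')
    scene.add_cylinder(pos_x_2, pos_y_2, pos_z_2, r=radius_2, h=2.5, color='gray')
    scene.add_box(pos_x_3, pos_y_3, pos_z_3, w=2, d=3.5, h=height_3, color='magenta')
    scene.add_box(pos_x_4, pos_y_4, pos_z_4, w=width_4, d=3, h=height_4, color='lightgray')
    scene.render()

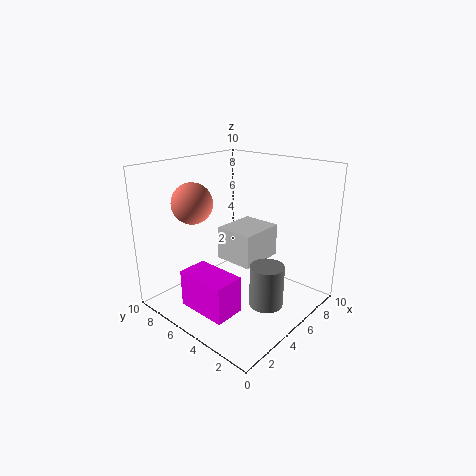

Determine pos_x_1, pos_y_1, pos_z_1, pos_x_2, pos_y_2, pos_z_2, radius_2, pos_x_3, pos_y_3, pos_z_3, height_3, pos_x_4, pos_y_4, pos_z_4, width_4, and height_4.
pos_x_1 = 4; pos_y_1 = 8.5; pos_z_1 = 7; pos_x_2 = 3; pos_y_2 = 1; pos_z_2 = 2.5; radius_2 = 1; pos_x_3 = 1; pos_y_3 = 3; pos_z_3 = 1; height_3 = 2.5; pos_x_4 = 5.5; pos_y_4 = 4.5; pos_z_4 = 2.5; width_4 = 3.5; height_4 = 2.5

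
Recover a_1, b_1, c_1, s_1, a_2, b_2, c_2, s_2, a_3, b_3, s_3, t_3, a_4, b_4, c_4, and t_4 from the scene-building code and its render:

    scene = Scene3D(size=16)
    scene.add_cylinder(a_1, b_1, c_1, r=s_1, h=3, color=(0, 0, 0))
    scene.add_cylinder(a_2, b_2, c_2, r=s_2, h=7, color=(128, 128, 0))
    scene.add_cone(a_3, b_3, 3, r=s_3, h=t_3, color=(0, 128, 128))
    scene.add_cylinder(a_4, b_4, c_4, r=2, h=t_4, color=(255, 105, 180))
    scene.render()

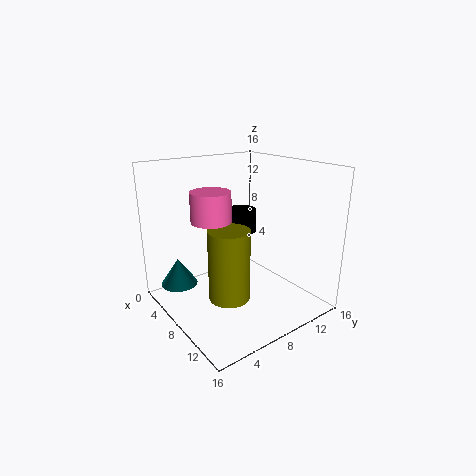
a_1 = 2
b_1 = 13
c_1 = 6
s_1 = 2
a_2 = 12
b_2 = 4
c_2 = 4
s_2 = 2
a_3 = 5
b_3 = 2
s_3 = 2
t_3 = 3
a_4 = 9
b_4 = 4
c_4 = 11
t_4 = 3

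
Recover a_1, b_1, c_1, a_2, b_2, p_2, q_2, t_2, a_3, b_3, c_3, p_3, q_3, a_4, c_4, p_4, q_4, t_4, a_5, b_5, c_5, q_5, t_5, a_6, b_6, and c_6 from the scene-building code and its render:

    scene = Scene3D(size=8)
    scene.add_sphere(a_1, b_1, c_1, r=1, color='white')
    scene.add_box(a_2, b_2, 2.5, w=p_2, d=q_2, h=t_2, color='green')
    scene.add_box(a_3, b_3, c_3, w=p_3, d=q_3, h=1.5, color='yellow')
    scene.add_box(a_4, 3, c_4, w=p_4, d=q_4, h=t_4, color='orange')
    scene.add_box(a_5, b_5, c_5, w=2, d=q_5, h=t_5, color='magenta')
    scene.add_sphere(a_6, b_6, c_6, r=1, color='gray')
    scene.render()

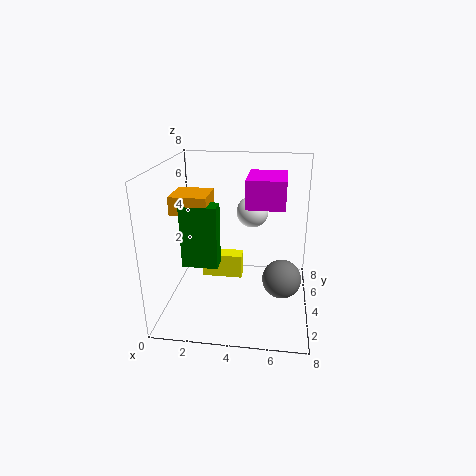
a_1 = 4.5; b_1 = 7; c_1 = 4.5; a_2 = 1; b_2 = 3; p_2 = 2; q_2 = 1; t_2 = 3.5; a_3 = 1.5; b_3 = 5.5; c_3 = 0.5; p_3 = 2.5; q_3 = 1; a_4 = 0.5; c_4 = 5.5; p_4 = 2; q_4 = 2; t_4 = 1; a_5 = 4.5; b_5 = 3; c_5 = 6; q_5 = 2.5; t_5 = 1.5; a_6 = 6.5; b_6 = 2.5; c_6 = 2.5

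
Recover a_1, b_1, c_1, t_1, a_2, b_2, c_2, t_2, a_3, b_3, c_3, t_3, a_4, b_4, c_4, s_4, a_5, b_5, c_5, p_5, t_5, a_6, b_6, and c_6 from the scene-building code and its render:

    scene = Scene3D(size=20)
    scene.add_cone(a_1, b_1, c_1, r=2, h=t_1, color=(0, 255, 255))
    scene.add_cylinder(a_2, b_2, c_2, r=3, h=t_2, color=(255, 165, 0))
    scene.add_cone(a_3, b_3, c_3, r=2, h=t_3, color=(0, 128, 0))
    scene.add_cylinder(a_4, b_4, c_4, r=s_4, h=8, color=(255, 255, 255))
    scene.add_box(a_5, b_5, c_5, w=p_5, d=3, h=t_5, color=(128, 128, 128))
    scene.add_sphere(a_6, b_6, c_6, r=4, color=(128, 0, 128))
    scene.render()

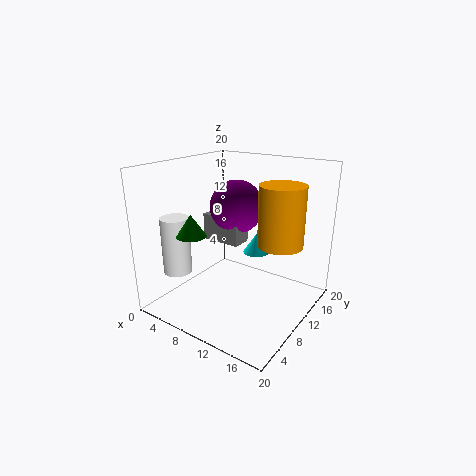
a_1 = 10
b_1 = 15
c_1 = 6
t_1 = 3
a_2 = 16
b_2 = 11
c_2 = 10
t_2 = 8
a_3 = 6
b_3 = 5
c_3 = 11
t_3 = 3
a_4 = 3
b_4 = 5
c_4 = 5
s_4 = 2
a_5 = 3
b_5 = 11
c_5 = 8
p_5 = 6
t_5 = 4
a_6 = 7
b_6 = 14
c_6 = 13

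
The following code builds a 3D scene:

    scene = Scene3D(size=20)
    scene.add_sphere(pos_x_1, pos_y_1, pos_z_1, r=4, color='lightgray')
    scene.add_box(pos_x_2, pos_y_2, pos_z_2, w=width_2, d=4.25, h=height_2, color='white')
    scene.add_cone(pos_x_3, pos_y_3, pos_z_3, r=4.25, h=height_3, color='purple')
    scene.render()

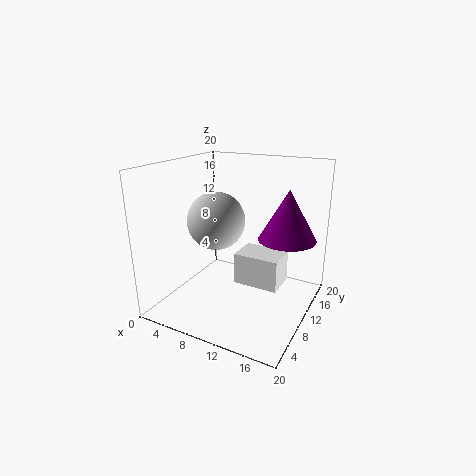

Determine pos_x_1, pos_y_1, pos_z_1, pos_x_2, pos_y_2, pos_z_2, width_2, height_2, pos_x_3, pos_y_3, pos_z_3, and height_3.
pos_x_1 = 7, pos_y_1 = 9.25, pos_z_1 = 12.25, pos_x_2 = 10.75, pos_y_2 = 7.5, pos_z_2 = 4.5, width_2 = 6, height_2 = 4.25, pos_x_3 = 15.25, pos_y_3 = 15.5, pos_z_3 = 8.75, height_3 = 7.5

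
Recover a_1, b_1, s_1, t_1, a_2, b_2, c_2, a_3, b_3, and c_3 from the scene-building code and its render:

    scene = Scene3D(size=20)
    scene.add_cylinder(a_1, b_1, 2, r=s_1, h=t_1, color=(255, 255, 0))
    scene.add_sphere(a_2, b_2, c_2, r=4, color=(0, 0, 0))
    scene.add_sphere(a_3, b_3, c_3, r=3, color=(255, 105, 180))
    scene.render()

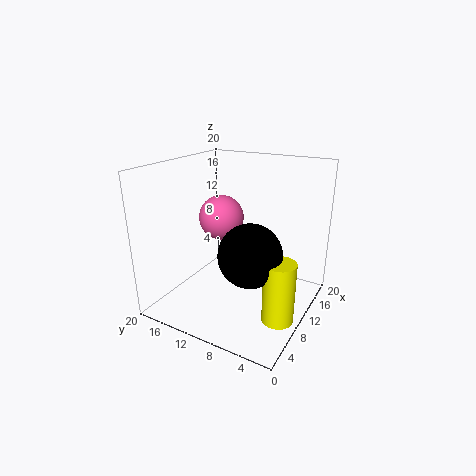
a_1 = 6; b_1 = 2; s_1 = 2; t_1 = 8; a_2 = 6; b_2 = 6; c_2 = 10; a_3 = 9; b_3 = 12; c_3 = 13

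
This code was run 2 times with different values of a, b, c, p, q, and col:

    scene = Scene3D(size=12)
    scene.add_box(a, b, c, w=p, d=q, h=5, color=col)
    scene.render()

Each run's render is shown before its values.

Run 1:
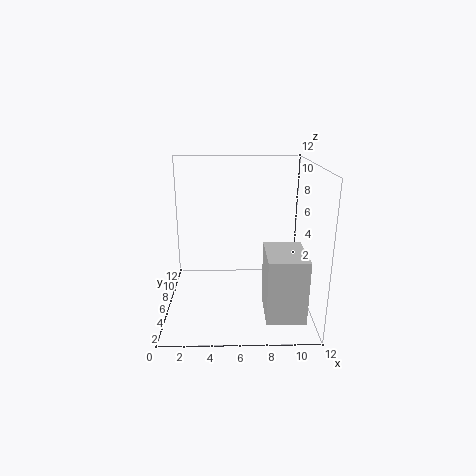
a = 8
b = 1
c = 1
p = 3
q = 4
col = 'lightgray'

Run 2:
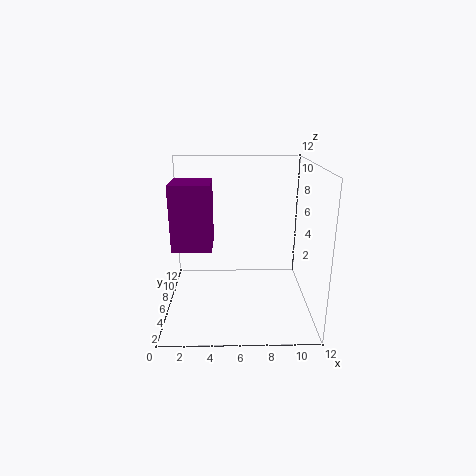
a = 1
b = 3
c = 6
p = 3
q = 3
col = 'purple'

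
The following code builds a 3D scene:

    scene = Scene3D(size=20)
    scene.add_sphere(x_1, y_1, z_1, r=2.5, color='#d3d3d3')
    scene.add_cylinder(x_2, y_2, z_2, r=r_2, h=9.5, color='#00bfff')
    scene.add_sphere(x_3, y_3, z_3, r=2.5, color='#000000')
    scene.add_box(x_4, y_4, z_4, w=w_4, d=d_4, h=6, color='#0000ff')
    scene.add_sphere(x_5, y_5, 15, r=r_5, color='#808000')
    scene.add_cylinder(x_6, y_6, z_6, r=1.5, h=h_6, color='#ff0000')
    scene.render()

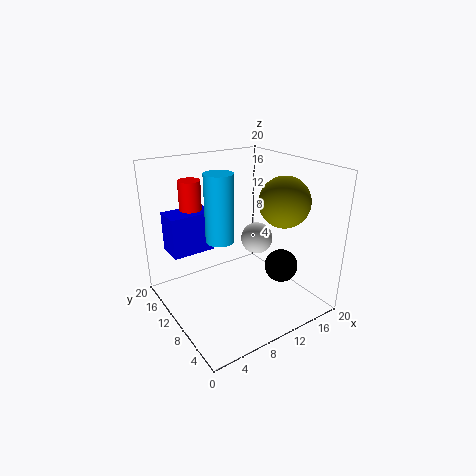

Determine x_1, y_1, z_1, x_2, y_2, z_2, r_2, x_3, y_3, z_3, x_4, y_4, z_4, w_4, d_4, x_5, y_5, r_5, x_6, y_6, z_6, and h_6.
x_1 = 16
y_1 = 13.5
z_1 = 7
x_2 = 8
y_2 = 11.5
z_2 = 9.5
r_2 = 2
x_3 = 17
y_3 = 8.5
z_3 = 4
x_4 = 2.5
y_4 = 15
z_4 = 6.5
w_4 = 6.5
d_4 = 4
x_5 = 15.5
y_5 = 7
r_5 = 3.5
x_6 = 5
y_6 = 14
z_6 = 14
h_6 = 4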